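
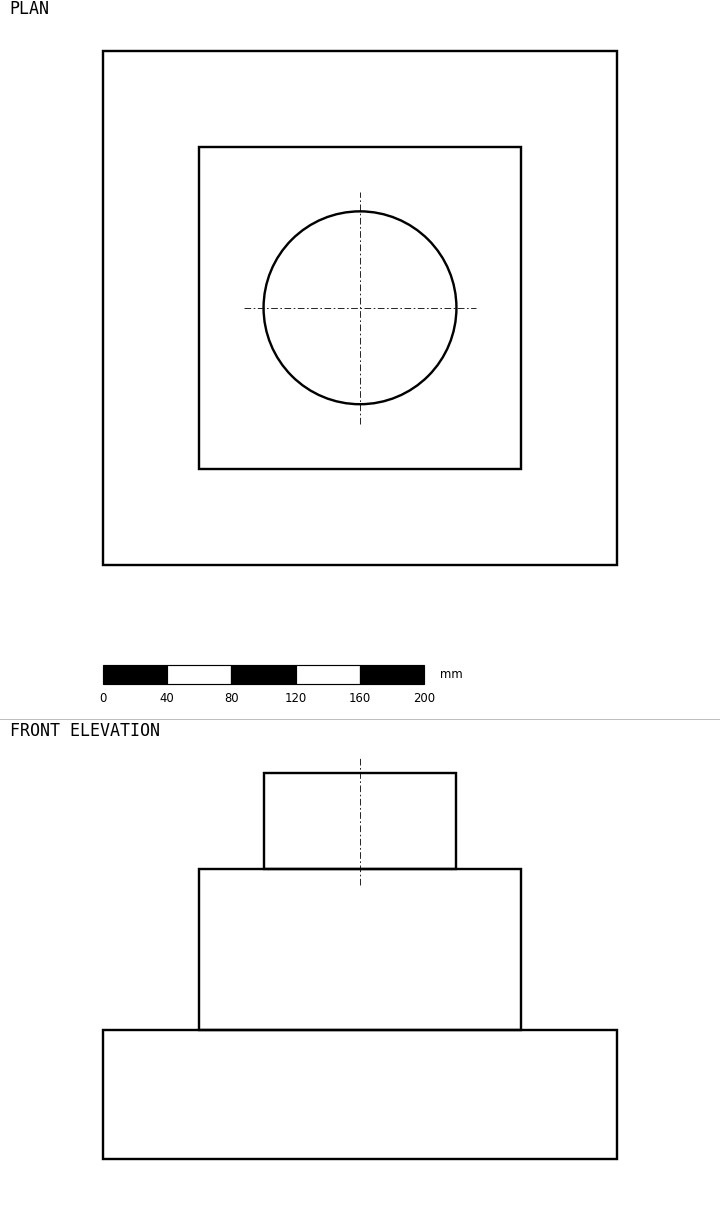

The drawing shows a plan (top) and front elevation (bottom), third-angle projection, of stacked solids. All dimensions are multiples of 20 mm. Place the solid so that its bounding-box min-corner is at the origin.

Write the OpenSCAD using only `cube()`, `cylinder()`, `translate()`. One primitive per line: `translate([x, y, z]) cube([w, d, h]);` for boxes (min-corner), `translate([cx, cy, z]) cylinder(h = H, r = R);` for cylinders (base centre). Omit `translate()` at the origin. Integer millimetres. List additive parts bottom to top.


cube([320, 320, 80]);
translate([60, 60, 80]) cube([200, 200, 100]);
translate([160, 160, 180]) cylinder(h = 60, r = 60);


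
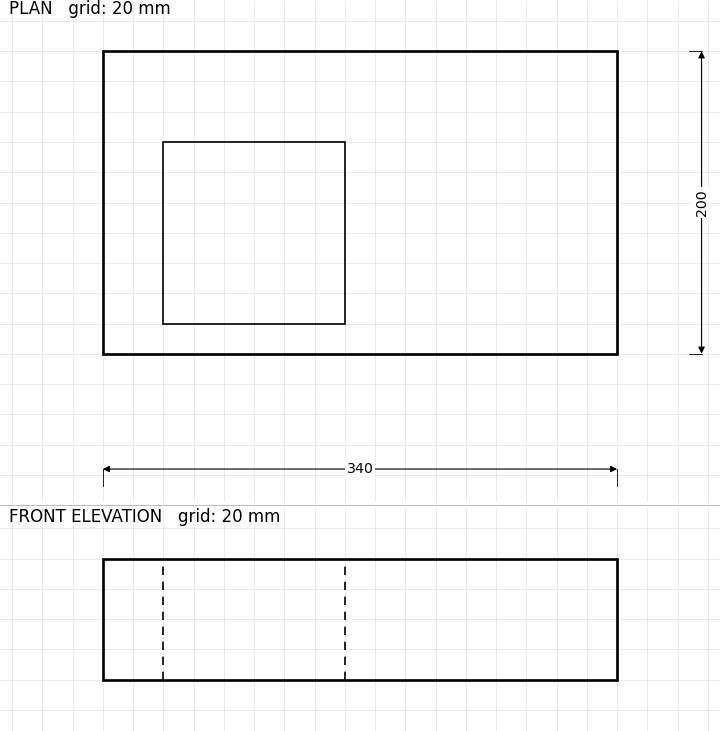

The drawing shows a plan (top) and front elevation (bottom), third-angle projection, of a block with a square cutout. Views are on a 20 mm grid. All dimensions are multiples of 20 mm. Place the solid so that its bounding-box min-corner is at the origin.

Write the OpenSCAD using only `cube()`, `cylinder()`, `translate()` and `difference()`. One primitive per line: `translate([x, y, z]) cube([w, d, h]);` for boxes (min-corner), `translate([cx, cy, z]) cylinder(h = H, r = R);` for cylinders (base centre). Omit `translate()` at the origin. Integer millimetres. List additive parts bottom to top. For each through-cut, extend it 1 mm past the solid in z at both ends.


difference() {
  cube([340, 200, 80]);
  translate([40, 20, -1]) cube([120, 120, 82]);
}


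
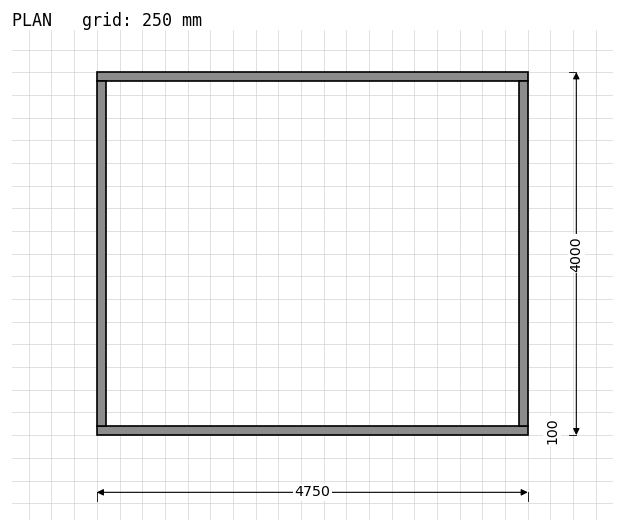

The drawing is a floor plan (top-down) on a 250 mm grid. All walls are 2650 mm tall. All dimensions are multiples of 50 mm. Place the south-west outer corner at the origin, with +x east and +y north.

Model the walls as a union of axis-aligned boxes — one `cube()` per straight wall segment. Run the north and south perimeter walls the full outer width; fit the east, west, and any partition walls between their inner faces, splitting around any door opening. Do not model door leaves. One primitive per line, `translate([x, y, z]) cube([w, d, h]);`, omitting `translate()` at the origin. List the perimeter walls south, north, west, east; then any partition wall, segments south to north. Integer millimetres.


cube([4750, 100, 2650]);
translate([0, 3900, 0]) cube([4750, 100, 2650]);
translate([0, 100, 0]) cube([100, 3800, 2650]);
translate([4650, 100, 0]) cube([100, 3800, 2650]);


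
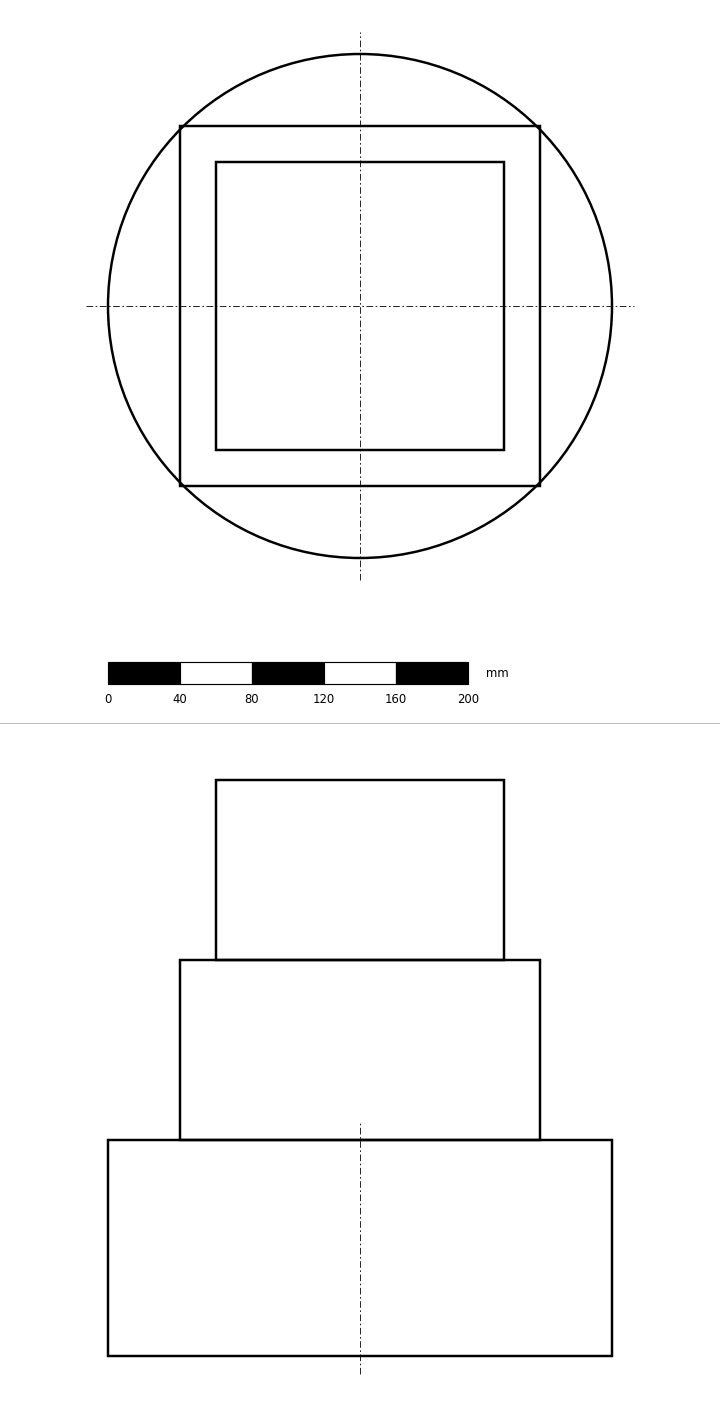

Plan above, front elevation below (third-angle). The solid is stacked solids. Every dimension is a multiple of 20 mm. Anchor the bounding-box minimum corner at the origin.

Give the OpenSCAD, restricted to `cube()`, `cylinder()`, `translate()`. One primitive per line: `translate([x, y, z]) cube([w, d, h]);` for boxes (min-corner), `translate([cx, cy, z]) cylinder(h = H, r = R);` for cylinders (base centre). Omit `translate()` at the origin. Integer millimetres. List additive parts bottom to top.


translate([140, 140, 0]) cylinder(h = 120, r = 140);
translate([40, 40, 120]) cube([200, 200, 100]);
translate([60, 60, 220]) cube([160, 160, 100]);


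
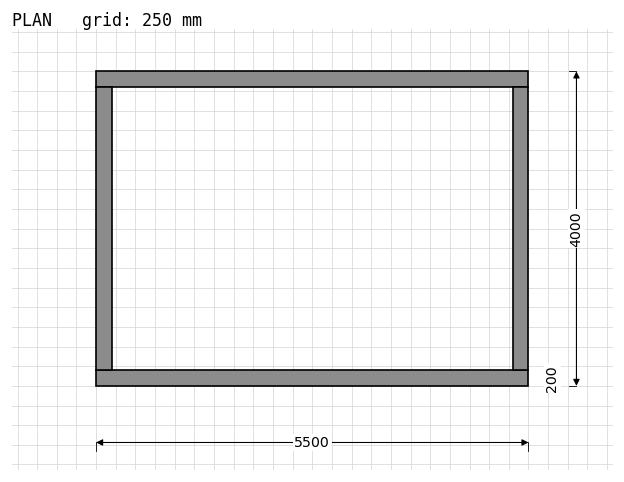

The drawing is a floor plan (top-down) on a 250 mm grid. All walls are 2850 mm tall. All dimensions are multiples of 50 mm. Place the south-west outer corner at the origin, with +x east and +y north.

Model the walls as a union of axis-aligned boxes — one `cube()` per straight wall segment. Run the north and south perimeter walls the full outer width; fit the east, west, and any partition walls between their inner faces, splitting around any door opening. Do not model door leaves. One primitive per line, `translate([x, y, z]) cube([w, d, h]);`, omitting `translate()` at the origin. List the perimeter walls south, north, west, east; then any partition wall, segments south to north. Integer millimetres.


cube([5500, 200, 2850]);
translate([0, 3800, 0]) cube([5500, 200, 2850]);
translate([0, 200, 0]) cube([200, 3600, 2850]);
translate([5300, 200, 0]) cube([200, 3600, 2850]);


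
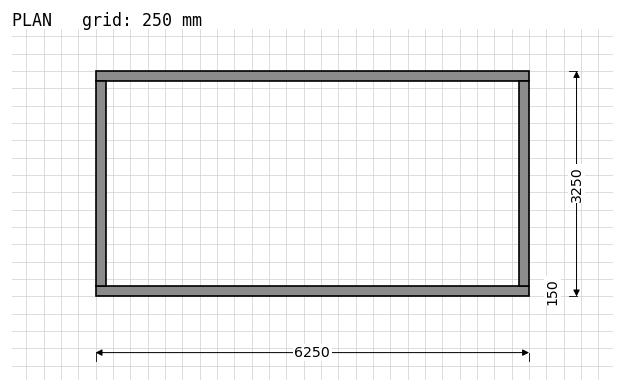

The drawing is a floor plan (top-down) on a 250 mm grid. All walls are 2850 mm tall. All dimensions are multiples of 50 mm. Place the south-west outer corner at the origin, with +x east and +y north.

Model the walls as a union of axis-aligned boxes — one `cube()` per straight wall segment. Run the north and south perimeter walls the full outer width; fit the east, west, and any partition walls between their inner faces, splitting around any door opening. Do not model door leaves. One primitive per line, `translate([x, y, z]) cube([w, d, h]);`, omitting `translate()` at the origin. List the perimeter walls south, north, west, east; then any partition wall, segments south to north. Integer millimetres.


cube([6250, 150, 2850]);
translate([0, 3100, 0]) cube([6250, 150, 2850]);
translate([0, 150, 0]) cube([150, 2950, 2850]);
translate([6100, 150, 0]) cube([150, 2950, 2850]);


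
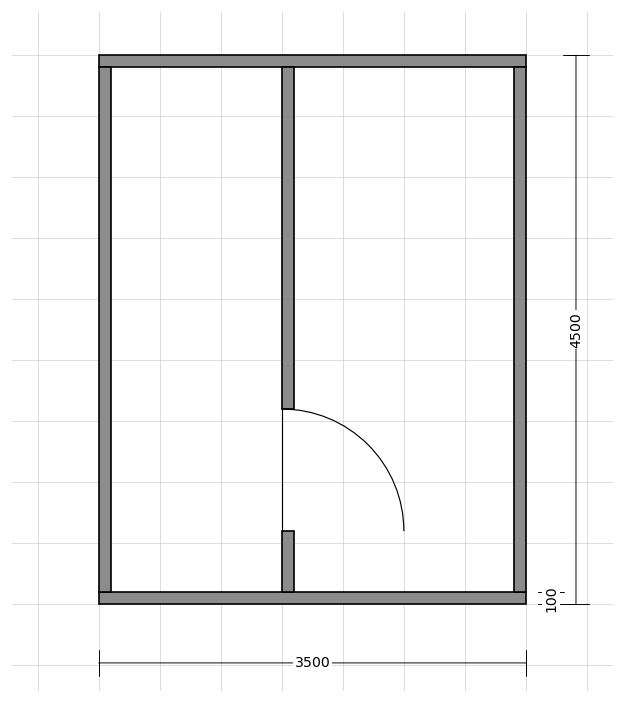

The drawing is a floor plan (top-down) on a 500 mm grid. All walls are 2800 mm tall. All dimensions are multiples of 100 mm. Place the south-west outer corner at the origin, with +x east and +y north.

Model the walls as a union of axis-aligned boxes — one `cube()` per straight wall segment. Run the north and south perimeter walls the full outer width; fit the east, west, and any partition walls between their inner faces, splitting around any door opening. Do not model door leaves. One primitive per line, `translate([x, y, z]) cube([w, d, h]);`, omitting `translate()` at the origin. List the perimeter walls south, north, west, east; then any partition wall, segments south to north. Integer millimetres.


cube([3500, 100, 2800]);
translate([0, 4400, 0]) cube([3500, 100, 2800]);
translate([0, 100, 0]) cube([100, 4300, 2800]);
translate([3400, 100, 0]) cube([100, 4300, 2800]);
translate([1500, 100, 0]) cube([100, 500, 2800]);
translate([1500, 1600, 0]) cube([100, 2800, 2800]);


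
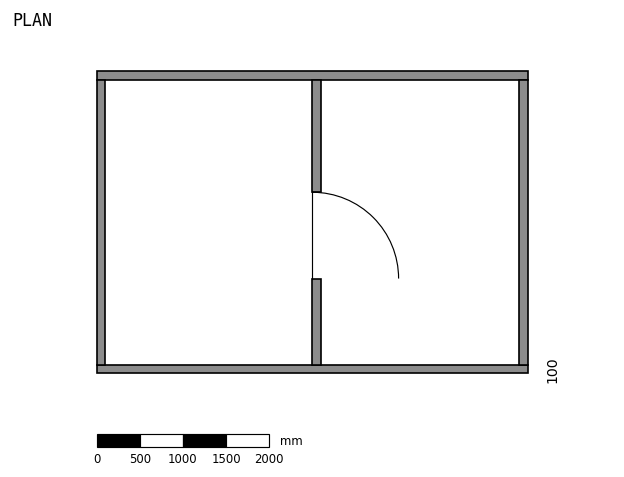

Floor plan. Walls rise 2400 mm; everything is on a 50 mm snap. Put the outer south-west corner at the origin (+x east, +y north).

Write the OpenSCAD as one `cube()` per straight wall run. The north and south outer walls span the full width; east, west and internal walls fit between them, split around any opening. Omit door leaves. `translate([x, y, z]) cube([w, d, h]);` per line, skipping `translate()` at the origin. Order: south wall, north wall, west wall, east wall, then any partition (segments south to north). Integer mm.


cube([5000, 100, 2400]);
translate([0, 3400, 0]) cube([5000, 100, 2400]);
translate([0, 100, 0]) cube([100, 3300, 2400]);
translate([4900, 100, 0]) cube([100, 3300, 2400]);
translate([2500, 100, 0]) cube([100, 1000, 2400]);
translate([2500, 2100, 0]) cube([100, 1300, 2400]);


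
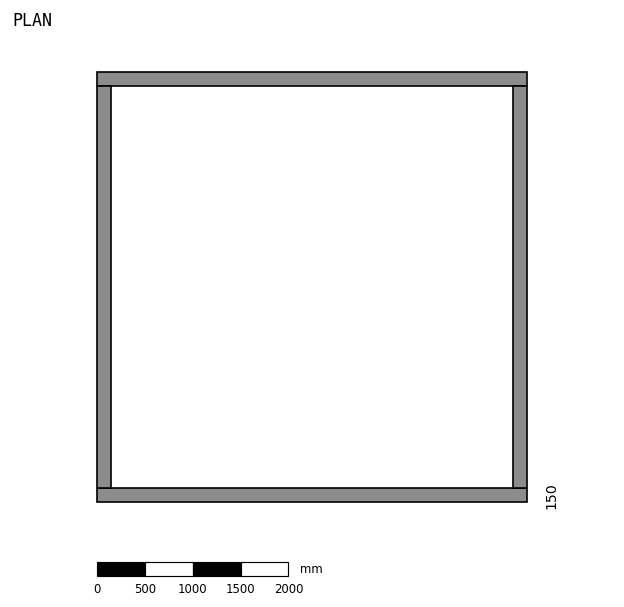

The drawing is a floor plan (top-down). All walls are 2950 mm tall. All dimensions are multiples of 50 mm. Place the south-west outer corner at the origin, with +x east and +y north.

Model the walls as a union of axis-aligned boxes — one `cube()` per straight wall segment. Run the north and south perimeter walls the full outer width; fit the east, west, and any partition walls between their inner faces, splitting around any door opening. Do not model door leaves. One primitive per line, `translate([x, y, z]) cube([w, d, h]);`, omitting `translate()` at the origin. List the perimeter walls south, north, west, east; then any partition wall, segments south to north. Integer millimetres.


cube([4500, 150, 2950]);
translate([0, 4350, 0]) cube([4500, 150, 2950]);
translate([0, 150, 0]) cube([150, 4200, 2950]);
translate([4350, 150, 0]) cube([150, 4200, 2950]);


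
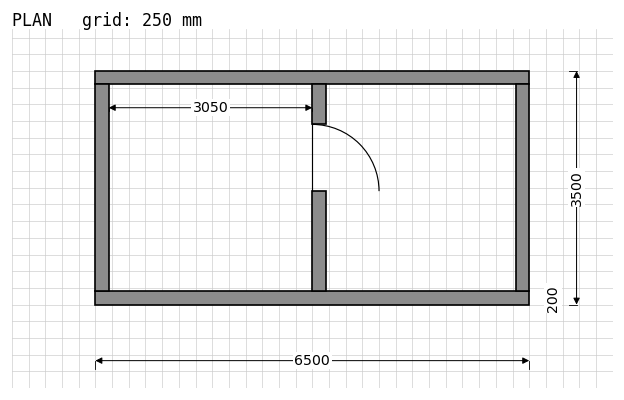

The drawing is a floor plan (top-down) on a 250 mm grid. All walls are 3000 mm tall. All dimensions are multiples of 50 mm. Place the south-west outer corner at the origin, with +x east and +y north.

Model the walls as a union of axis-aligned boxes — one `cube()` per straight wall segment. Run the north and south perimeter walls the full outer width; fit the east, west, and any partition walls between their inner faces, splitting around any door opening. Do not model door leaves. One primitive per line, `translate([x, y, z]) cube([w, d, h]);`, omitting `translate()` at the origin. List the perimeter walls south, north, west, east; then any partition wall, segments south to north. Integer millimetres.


cube([6500, 200, 3000]);
translate([0, 3300, 0]) cube([6500, 200, 3000]);
translate([0, 200, 0]) cube([200, 3100, 3000]);
translate([6300, 200, 0]) cube([200, 3100, 3000]);
translate([3250, 200, 0]) cube([200, 1500, 3000]);
translate([3250, 2700, 0]) cube([200, 600, 3000]);


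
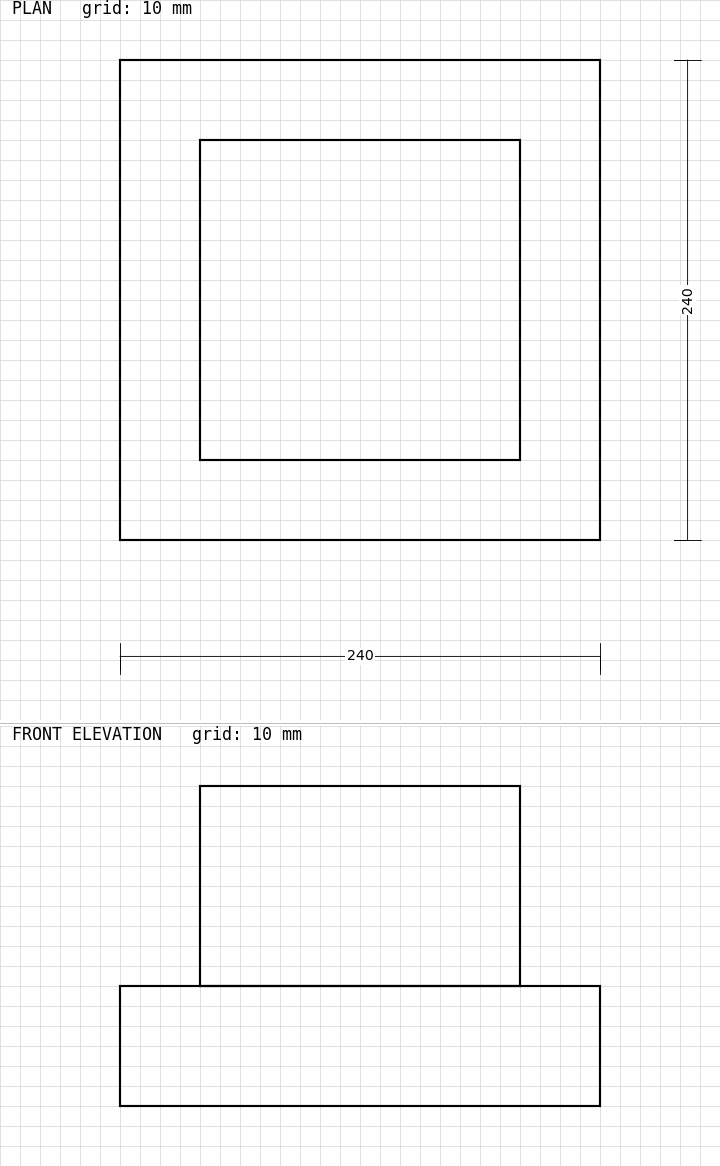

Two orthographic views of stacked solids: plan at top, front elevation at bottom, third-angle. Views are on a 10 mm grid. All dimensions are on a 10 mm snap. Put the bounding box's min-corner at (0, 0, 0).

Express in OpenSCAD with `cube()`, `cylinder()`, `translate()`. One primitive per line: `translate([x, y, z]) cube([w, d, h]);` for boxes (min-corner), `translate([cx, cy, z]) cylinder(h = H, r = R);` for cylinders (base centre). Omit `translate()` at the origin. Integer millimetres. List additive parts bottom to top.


cube([240, 240, 60]);
translate([40, 40, 60]) cube([160, 160, 100]);


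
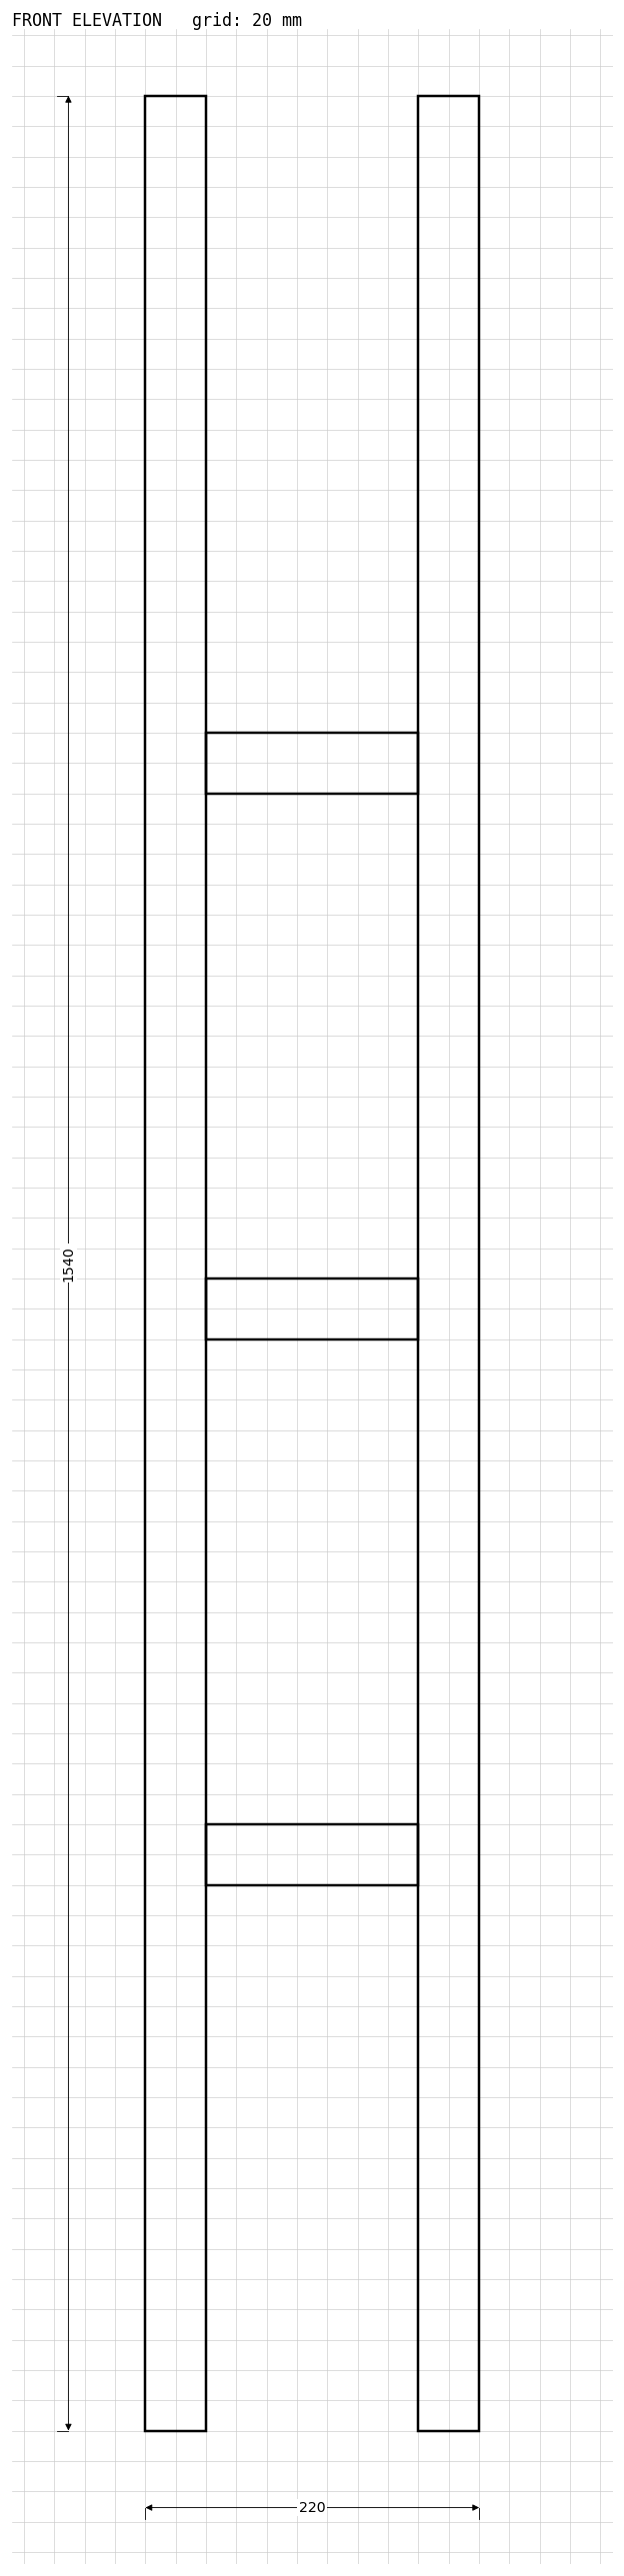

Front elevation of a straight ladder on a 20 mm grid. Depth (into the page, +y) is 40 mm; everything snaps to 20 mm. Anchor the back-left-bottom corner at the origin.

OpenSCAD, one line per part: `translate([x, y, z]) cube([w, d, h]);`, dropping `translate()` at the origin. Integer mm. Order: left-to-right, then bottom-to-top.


cube([40, 40, 1540]);
translate([40, 0, 360]) cube([140, 40, 40]);
translate([40, 0, 720]) cube([140, 40, 40]);
translate([40, 0, 1080]) cube([140, 40, 40]);
translate([180, 0, 0]) cube([40, 40, 1540]);


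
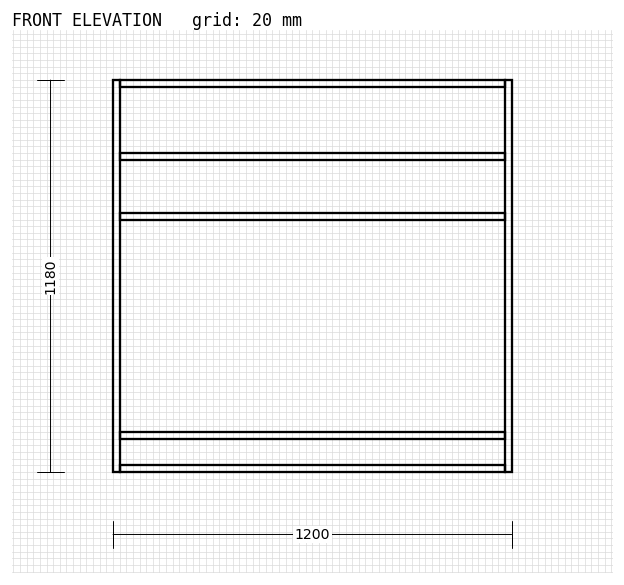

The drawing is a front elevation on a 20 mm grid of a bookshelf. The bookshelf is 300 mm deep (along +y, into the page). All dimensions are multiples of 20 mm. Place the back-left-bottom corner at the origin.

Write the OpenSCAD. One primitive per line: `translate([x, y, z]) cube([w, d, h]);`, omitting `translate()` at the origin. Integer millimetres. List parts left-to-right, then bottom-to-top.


cube([20, 300, 1180]);
translate([20, 0, 0]) cube([1160, 300, 20]);
translate([20, 0, 100]) cube([1160, 300, 20]);
translate([20, 0, 760]) cube([1160, 300, 20]);
translate([20, 0, 940]) cube([1160, 300, 20]);
translate([20, 0, 1160]) cube([1160, 300, 20]);
translate([1180, 0, 0]) cube([20, 300, 1180]);


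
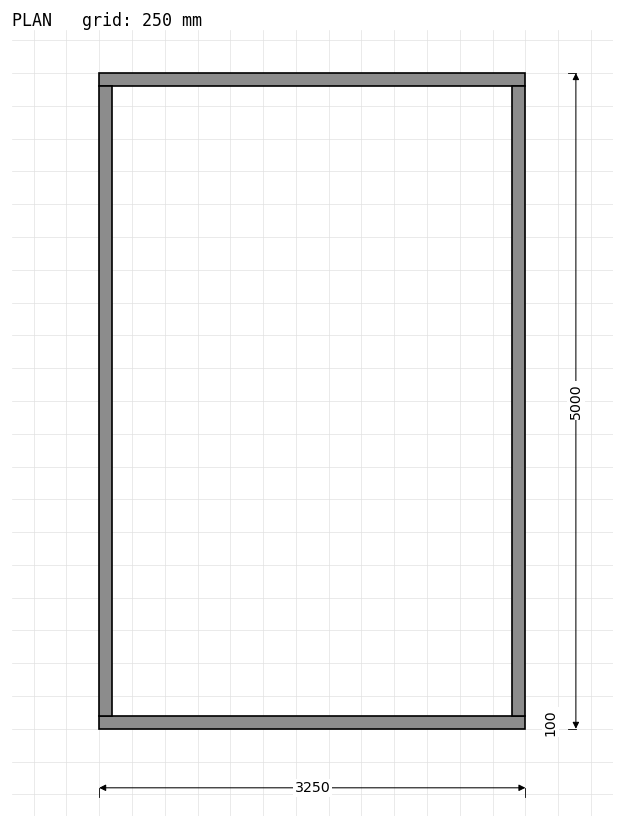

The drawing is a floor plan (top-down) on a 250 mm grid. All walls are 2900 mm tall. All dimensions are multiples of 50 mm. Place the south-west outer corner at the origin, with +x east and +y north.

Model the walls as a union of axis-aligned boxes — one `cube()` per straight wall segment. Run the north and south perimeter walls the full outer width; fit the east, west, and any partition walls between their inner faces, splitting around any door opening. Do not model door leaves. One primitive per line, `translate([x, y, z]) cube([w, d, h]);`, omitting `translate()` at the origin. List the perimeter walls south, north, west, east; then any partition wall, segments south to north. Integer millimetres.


cube([3250, 100, 2900]);
translate([0, 4900, 0]) cube([3250, 100, 2900]);
translate([0, 100, 0]) cube([100, 4800, 2900]);
translate([3150, 100, 0]) cube([100, 4800, 2900]);


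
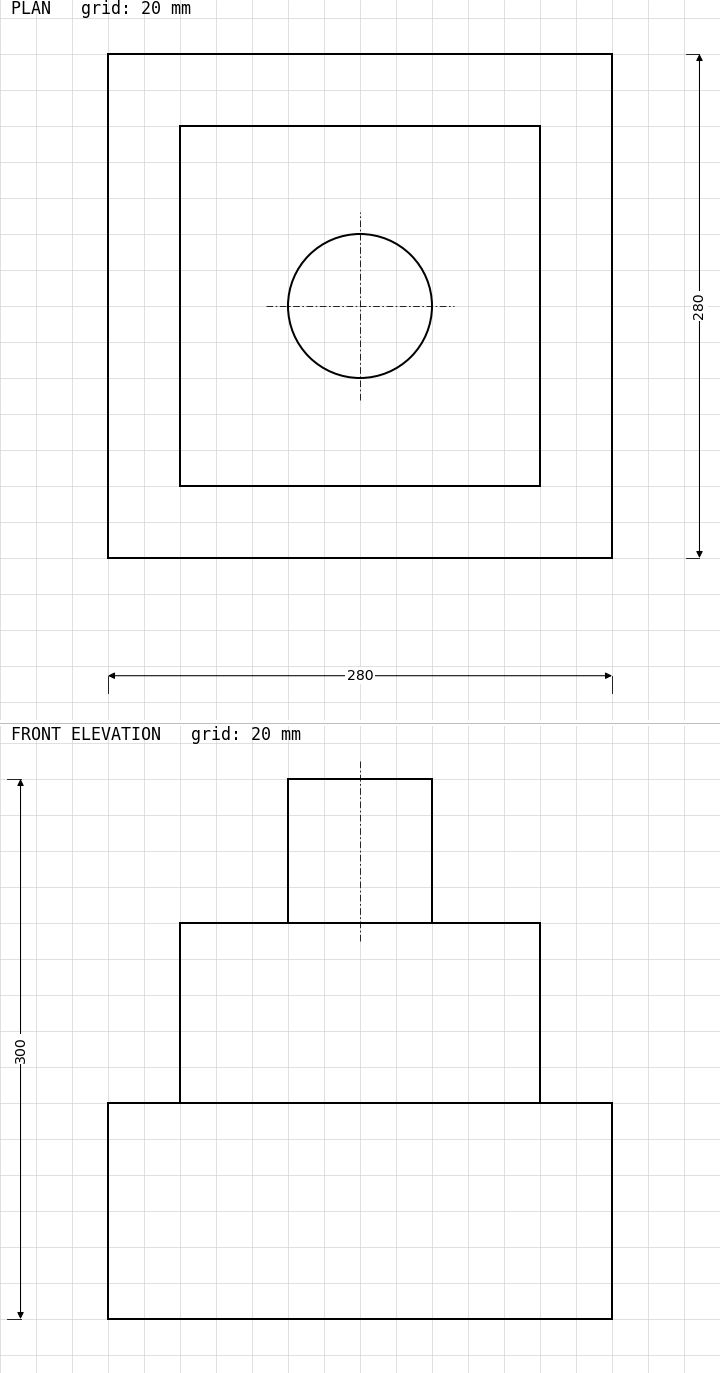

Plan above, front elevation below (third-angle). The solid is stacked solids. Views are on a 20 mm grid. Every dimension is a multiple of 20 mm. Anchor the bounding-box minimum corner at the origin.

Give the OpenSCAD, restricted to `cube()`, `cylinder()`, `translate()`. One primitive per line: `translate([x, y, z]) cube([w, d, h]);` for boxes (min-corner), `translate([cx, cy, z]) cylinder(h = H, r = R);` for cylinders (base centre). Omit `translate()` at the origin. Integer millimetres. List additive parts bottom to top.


cube([280, 280, 120]);
translate([40, 40, 120]) cube([200, 200, 100]);
translate([140, 140, 220]) cylinder(h = 80, r = 40);


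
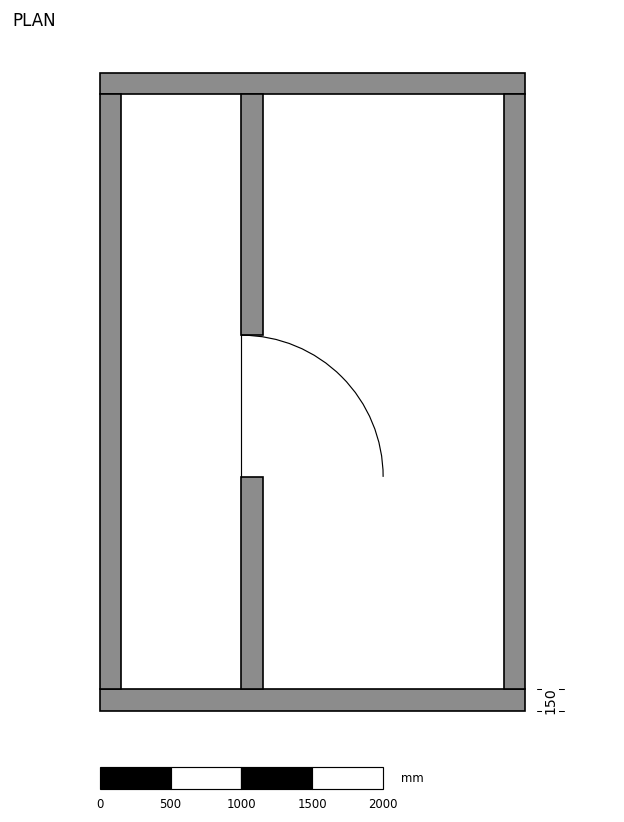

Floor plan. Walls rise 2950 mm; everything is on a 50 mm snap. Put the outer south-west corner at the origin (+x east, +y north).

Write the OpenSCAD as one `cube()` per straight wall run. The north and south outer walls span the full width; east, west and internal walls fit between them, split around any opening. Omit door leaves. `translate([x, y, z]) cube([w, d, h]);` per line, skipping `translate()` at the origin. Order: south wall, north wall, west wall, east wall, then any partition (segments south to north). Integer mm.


cube([3000, 150, 2950]);
translate([0, 4350, 0]) cube([3000, 150, 2950]);
translate([0, 150, 0]) cube([150, 4200, 2950]);
translate([2850, 150, 0]) cube([150, 4200, 2950]);
translate([1000, 150, 0]) cube([150, 1500, 2950]);
translate([1000, 2650, 0]) cube([150, 1700, 2950]);


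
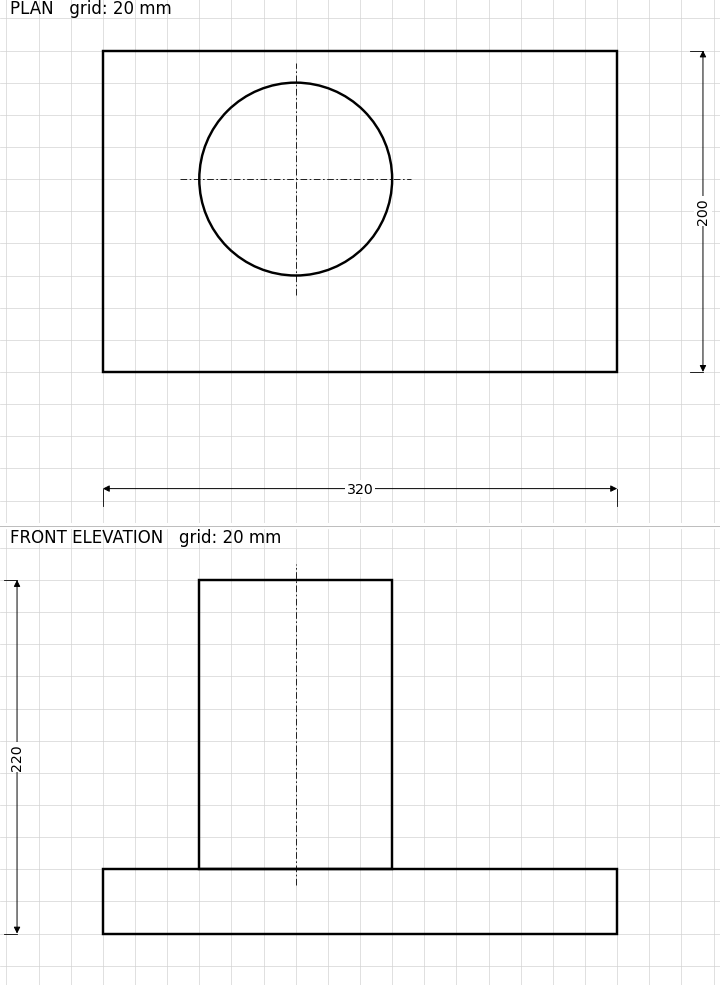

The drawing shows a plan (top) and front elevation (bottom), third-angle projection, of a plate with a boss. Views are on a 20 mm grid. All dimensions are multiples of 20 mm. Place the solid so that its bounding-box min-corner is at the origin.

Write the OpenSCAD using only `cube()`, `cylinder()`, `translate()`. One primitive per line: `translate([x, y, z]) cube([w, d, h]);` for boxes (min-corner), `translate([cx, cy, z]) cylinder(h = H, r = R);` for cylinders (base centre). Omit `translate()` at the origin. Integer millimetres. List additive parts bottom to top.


cube([320, 200, 40]);
translate([120, 120, 40]) cylinder(h = 180, r = 60);


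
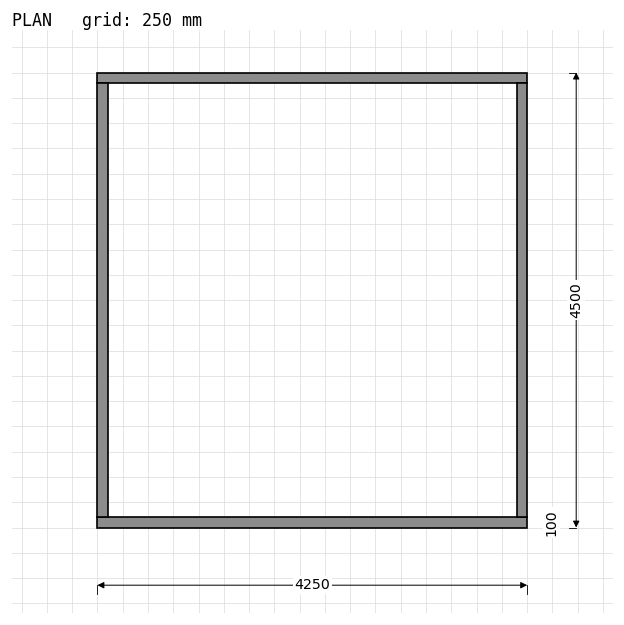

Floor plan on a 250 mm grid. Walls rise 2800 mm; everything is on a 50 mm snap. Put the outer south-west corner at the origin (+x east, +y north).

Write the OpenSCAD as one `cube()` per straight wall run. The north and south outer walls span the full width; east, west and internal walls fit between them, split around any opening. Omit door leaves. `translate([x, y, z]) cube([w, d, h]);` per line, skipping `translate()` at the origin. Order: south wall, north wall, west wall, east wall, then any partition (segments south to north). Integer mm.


cube([4250, 100, 2800]);
translate([0, 4400, 0]) cube([4250, 100, 2800]);
translate([0, 100, 0]) cube([100, 4300, 2800]);
translate([4150, 100, 0]) cube([100, 4300, 2800]);


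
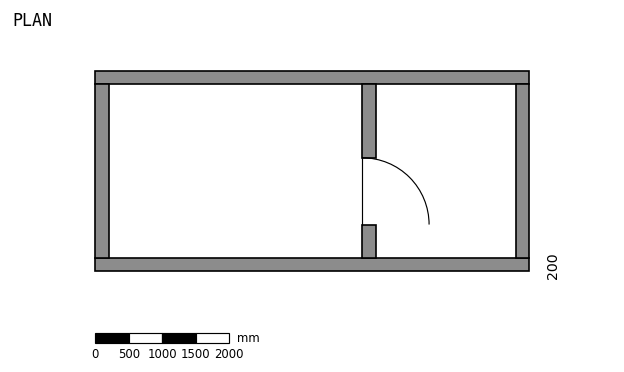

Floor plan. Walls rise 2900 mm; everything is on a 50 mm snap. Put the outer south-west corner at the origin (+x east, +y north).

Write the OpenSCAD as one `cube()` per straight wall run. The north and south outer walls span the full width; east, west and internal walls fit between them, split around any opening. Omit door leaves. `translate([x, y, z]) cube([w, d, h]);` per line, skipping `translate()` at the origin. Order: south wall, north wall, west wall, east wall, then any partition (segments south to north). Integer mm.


cube([6500, 200, 2900]);
translate([0, 2800, 0]) cube([6500, 200, 2900]);
translate([0, 200, 0]) cube([200, 2600, 2900]);
translate([6300, 200, 0]) cube([200, 2600, 2900]);
translate([4000, 200, 0]) cube([200, 500, 2900]);
translate([4000, 1700, 0]) cube([200, 1100, 2900]);


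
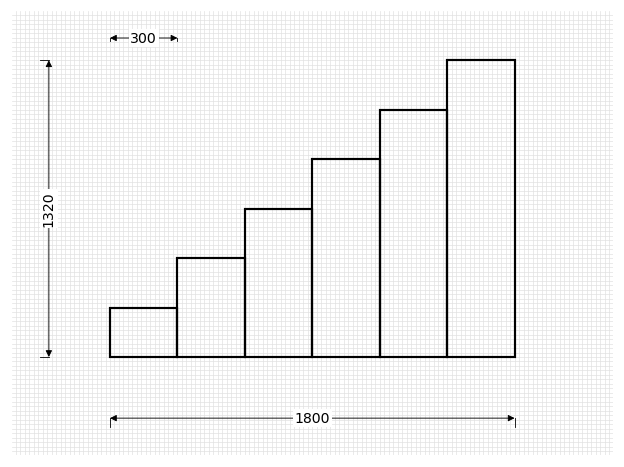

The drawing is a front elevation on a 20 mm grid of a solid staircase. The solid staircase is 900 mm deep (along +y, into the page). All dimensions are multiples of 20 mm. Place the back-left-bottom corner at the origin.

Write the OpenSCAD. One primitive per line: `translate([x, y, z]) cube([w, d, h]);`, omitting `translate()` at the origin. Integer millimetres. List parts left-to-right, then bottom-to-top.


cube([300, 900, 220]);
translate([300, 0, 0]) cube([300, 900, 440]);
translate([600, 0, 0]) cube([300, 900, 660]);
translate([900, 0, 0]) cube([300, 900, 880]);
translate([1200, 0, 0]) cube([300, 900, 1100]);
translate([1500, 0, 0]) cube([300, 900, 1320]);


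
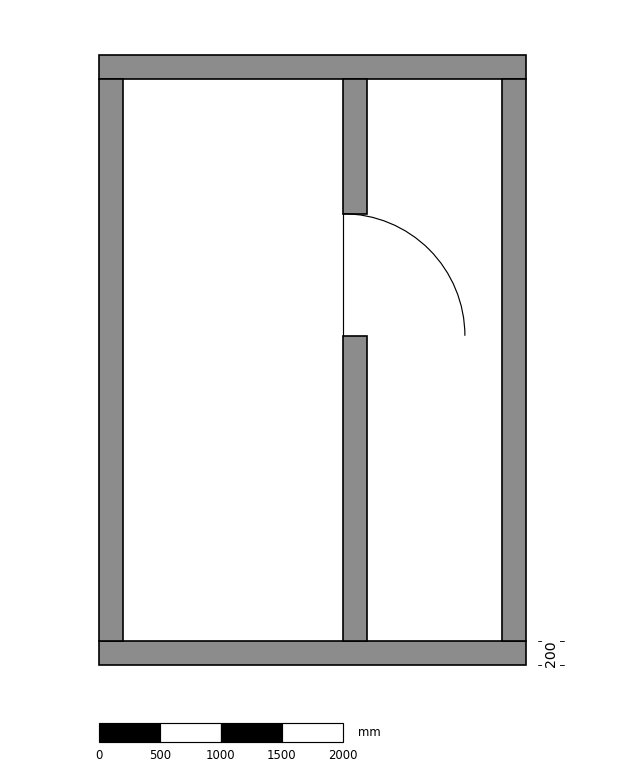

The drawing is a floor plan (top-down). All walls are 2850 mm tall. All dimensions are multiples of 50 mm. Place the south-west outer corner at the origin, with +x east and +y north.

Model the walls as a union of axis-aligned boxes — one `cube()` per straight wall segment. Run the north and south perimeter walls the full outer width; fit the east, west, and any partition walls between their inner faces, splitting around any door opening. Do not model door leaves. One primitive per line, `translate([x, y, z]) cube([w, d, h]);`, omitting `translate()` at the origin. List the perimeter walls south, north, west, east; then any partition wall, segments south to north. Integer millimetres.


cube([3500, 200, 2850]);
translate([0, 4800, 0]) cube([3500, 200, 2850]);
translate([0, 200, 0]) cube([200, 4600, 2850]);
translate([3300, 200, 0]) cube([200, 4600, 2850]);
translate([2000, 200, 0]) cube([200, 2500, 2850]);
translate([2000, 3700, 0]) cube([200, 1100, 2850]);


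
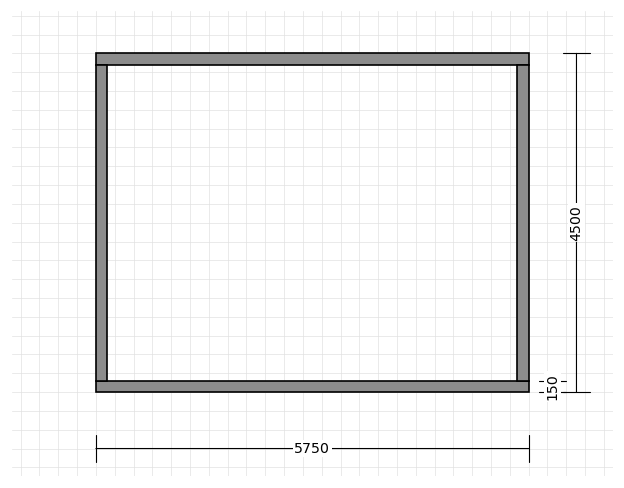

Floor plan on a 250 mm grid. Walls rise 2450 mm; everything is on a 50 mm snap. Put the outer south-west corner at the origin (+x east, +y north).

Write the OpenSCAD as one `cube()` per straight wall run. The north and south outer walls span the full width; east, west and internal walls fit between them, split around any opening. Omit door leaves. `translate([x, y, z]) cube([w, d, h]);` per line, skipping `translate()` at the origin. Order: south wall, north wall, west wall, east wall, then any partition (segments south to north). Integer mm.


cube([5750, 150, 2450]);
translate([0, 4350, 0]) cube([5750, 150, 2450]);
translate([0, 150, 0]) cube([150, 4200, 2450]);
translate([5600, 150, 0]) cube([150, 4200, 2450]);


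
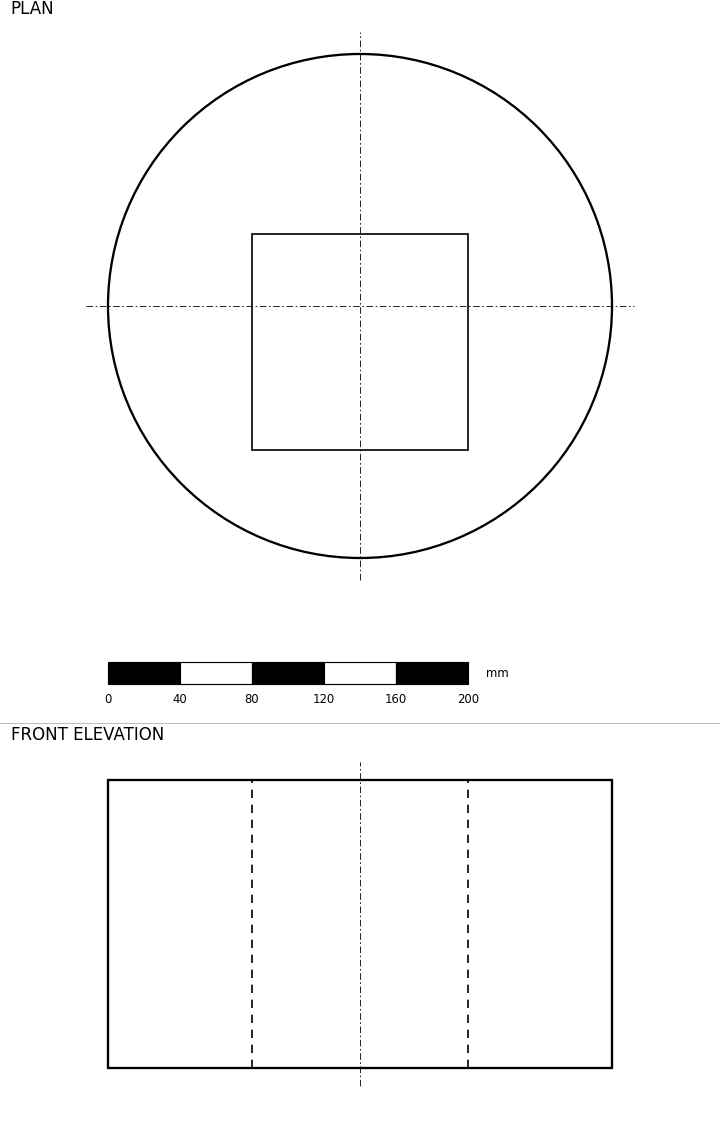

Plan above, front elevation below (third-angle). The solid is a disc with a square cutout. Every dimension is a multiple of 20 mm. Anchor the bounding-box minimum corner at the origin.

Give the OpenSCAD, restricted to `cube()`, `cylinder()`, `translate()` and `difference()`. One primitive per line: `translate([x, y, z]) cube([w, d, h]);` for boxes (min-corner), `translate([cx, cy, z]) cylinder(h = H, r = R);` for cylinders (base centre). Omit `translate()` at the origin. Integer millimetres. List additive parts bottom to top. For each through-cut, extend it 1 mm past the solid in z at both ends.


difference() {
  translate([140, 140, 0]) cylinder(h = 160, r = 140);
  translate([80, 60, -1]) cube([120, 120, 162]);
}


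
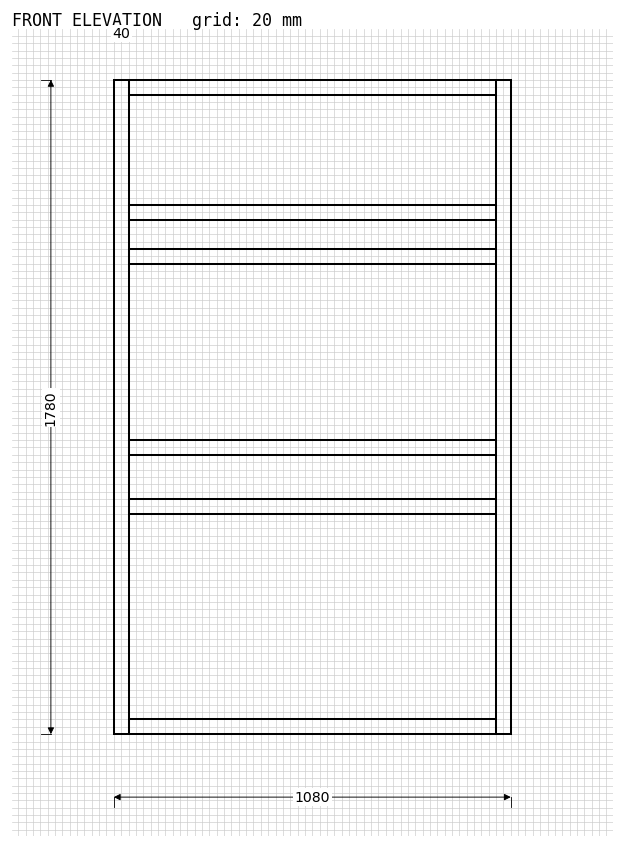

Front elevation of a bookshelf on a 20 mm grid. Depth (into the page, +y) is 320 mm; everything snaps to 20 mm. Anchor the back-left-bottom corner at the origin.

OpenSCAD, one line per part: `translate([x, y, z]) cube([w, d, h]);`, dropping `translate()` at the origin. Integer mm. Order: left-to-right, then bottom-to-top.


cube([40, 320, 1780]);
translate([40, 0, 0]) cube([1000, 320, 40]);
translate([40, 0, 600]) cube([1000, 320, 40]);
translate([40, 0, 760]) cube([1000, 320, 40]);
translate([40, 0, 1280]) cube([1000, 320, 40]);
translate([40, 0, 1400]) cube([1000, 320, 40]);
translate([40, 0, 1740]) cube([1000, 320, 40]);
translate([1040, 0, 0]) cube([40, 320, 1780]);


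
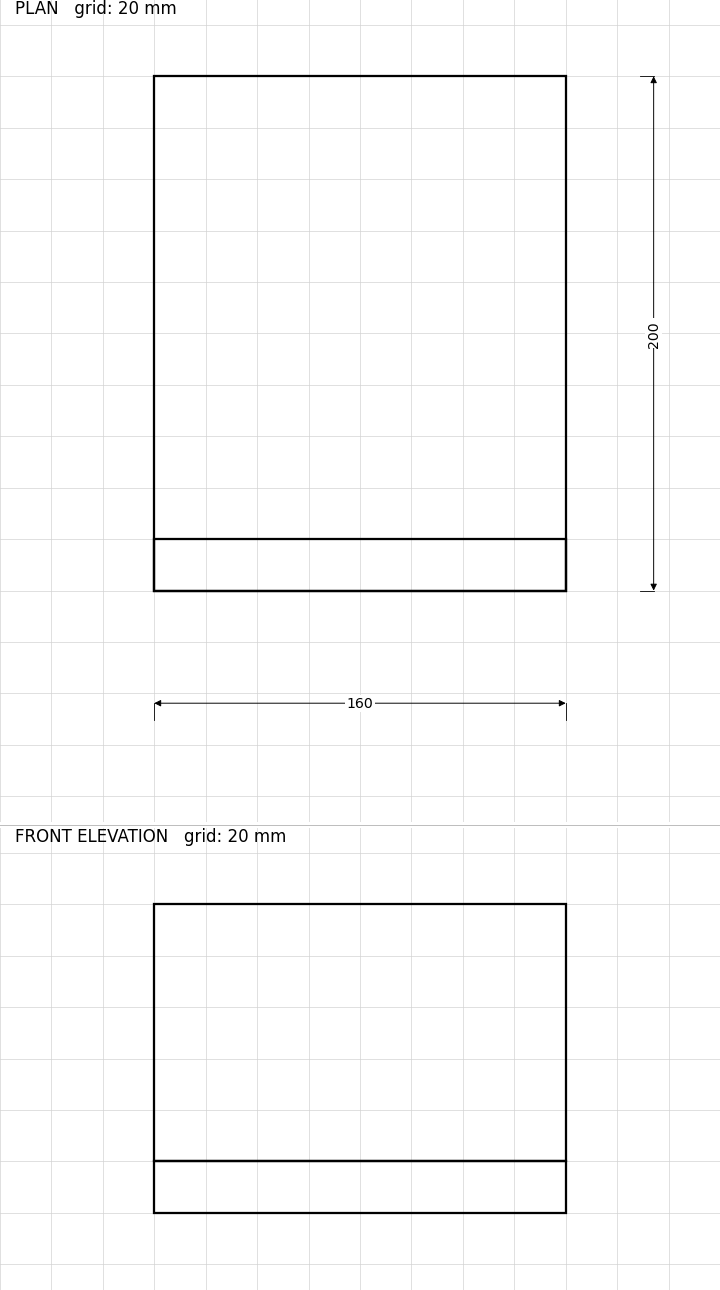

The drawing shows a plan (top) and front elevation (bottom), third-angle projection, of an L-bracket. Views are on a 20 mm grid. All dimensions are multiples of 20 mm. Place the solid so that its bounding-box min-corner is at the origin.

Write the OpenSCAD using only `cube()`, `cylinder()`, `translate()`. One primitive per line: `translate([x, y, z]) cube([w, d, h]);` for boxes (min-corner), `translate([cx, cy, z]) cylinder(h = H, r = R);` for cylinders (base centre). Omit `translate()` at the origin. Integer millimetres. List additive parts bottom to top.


cube([160, 200, 20]);
translate([0, 0, 20]) cube([160, 20, 100]);


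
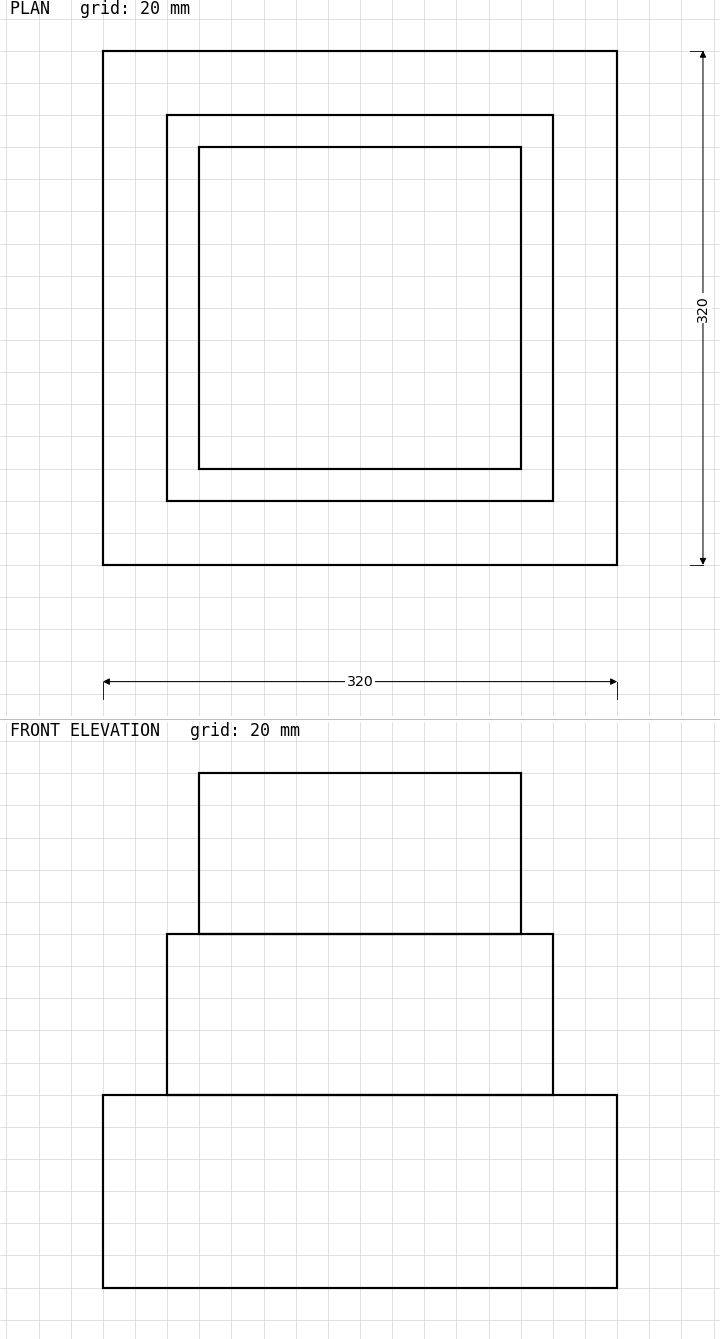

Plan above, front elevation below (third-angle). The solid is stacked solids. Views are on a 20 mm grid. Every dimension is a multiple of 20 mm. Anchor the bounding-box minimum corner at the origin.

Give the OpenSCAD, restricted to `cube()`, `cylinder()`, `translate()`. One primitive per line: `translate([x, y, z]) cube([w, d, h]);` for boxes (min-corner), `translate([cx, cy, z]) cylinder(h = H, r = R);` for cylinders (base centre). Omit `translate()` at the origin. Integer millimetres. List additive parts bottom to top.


cube([320, 320, 120]);
translate([40, 40, 120]) cube([240, 240, 100]);
translate([60, 60, 220]) cube([200, 200, 100]);


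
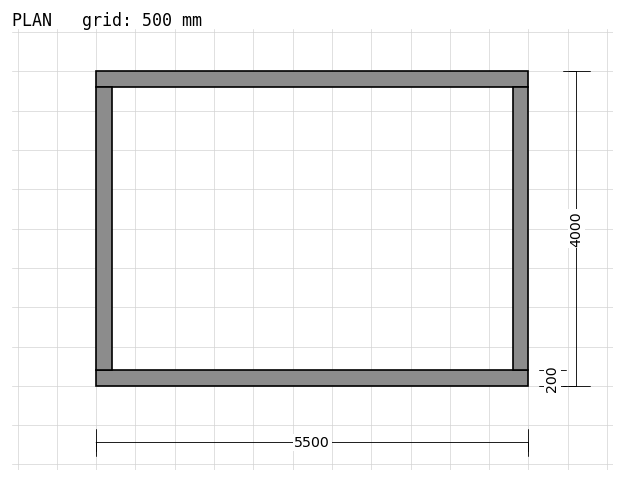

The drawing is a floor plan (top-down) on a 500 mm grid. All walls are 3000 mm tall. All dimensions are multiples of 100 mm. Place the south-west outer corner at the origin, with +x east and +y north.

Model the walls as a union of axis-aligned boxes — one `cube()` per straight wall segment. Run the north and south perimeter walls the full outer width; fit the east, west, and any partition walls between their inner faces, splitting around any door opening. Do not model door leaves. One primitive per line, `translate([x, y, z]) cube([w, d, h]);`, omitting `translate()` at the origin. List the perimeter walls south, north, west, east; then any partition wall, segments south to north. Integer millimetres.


cube([5500, 200, 3000]);
translate([0, 3800, 0]) cube([5500, 200, 3000]);
translate([0, 200, 0]) cube([200, 3600, 3000]);
translate([5300, 200, 0]) cube([200, 3600, 3000]);


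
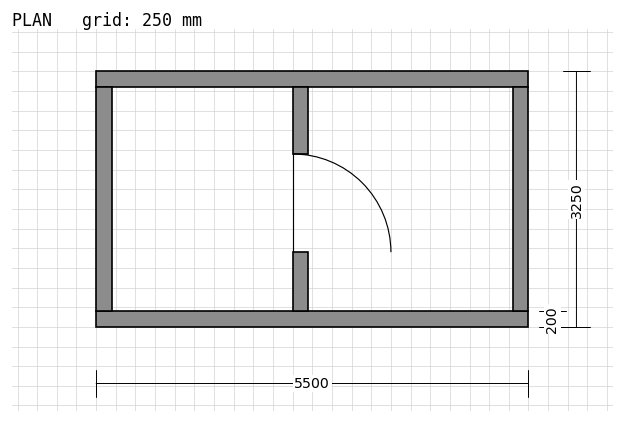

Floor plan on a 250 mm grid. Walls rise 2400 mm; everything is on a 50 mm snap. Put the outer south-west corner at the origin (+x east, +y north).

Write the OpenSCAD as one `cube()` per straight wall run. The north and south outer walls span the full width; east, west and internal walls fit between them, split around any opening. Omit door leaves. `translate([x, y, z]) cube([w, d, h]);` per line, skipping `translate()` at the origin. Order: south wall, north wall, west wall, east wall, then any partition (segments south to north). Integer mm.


cube([5500, 200, 2400]);
translate([0, 3050, 0]) cube([5500, 200, 2400]);
translate([0, 200, 0]) cube([200, 2850, 2400]);
translate([5300, 200, 0]) cube([200, 2850, 2400]);
translate([2500, 200, 0]) cube([200, 750, 2400]);
translate([2500, 2200, 0]) cube([200, 850, 2400]);


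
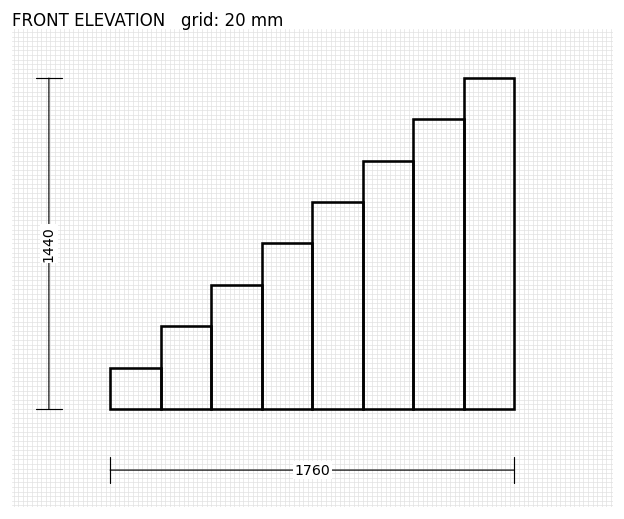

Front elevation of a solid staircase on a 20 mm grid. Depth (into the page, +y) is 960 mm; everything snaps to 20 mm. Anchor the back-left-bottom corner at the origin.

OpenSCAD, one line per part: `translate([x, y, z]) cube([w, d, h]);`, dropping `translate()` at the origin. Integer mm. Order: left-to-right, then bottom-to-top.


cube([220, 960, 180]);
translate([220, 0, 0]) cube([220, 960, 360]);
translate([440, 0, 0]) cube([220, 960, 540]);
translate([660, 0, 0]) cube([220, 960, 720]);
translate([880, 0, 0]) cube([220, 960, 900]);
translate([1100, 0, 0]) cube([220, 960, 1080]);
translate([1320, 0, 0]) cube([220, 960, 1260]);
translate([1540, 0, 0]) cube([220, 960, 1440]);


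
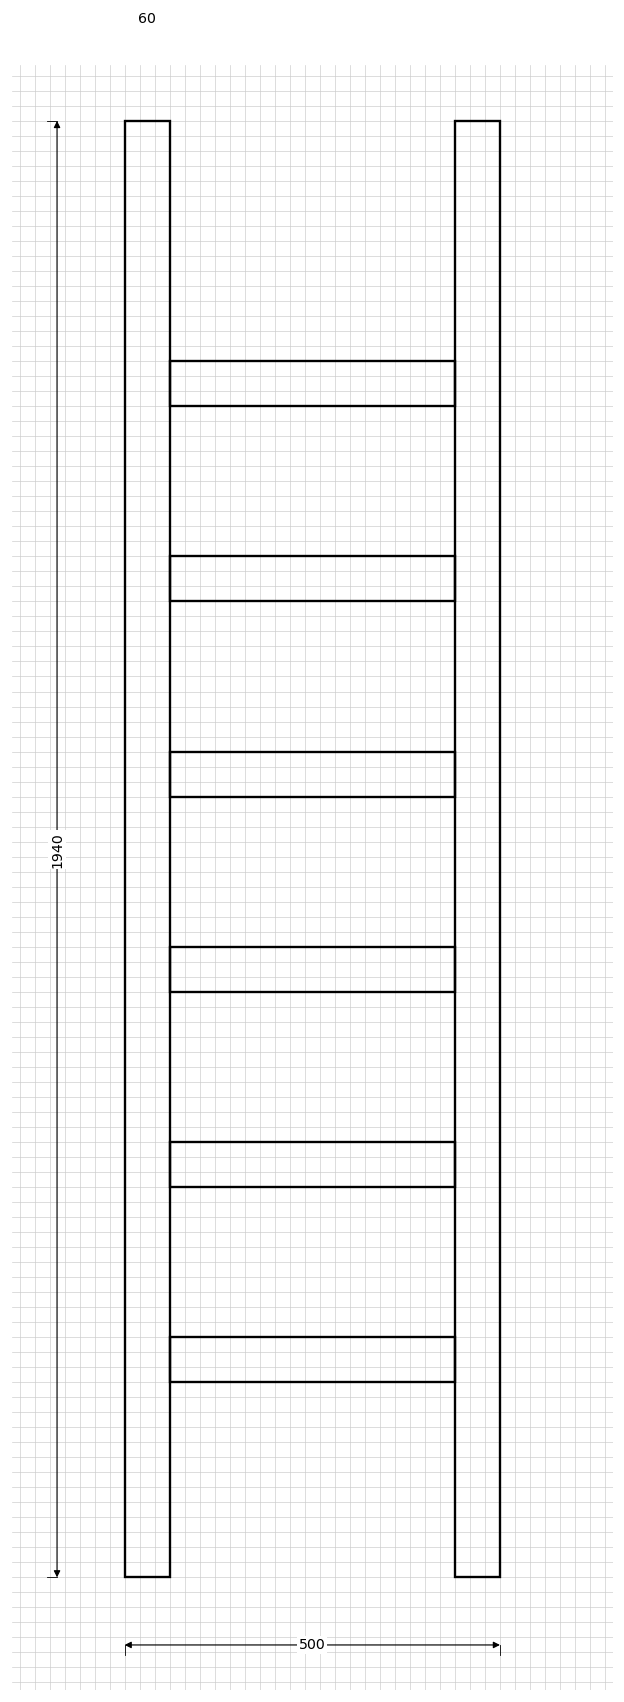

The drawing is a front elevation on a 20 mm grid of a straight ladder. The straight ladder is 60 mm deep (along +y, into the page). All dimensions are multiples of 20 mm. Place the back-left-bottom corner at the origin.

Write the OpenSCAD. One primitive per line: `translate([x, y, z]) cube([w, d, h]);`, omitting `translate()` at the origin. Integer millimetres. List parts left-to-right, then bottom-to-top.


cube([60, 60, 1940]);
translate([60, 0, 260]) cube([380, 60, 60]);
translate([60, 0, 520]) cube([380, 60, 60]);
translate([60, 0, 780]) cube([380, 60, 60]);
translate([60, 0, 1040]) cube([380, 60, 60]);
translate([60, 0, 1300]) cube([380, 60, 60]);
translate([60, 0, 1560]) cube([380, 60, 60]);
translate([440, 0, 0]) cube([60, 60, 1940]);


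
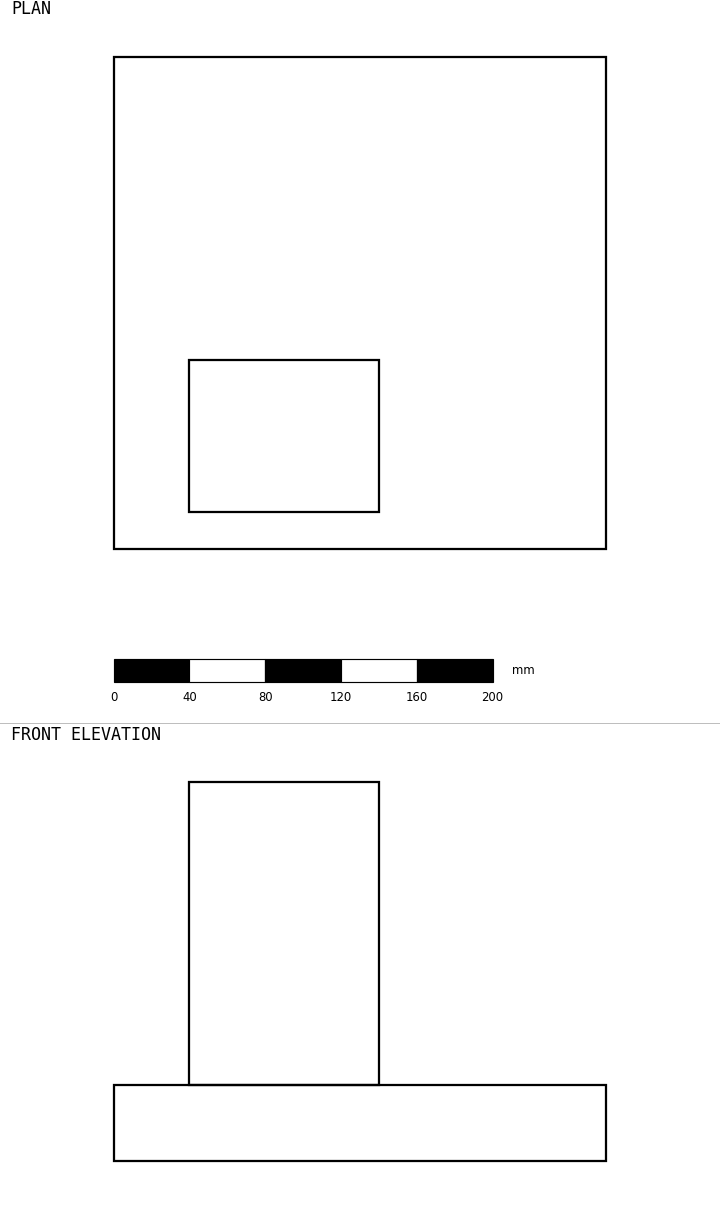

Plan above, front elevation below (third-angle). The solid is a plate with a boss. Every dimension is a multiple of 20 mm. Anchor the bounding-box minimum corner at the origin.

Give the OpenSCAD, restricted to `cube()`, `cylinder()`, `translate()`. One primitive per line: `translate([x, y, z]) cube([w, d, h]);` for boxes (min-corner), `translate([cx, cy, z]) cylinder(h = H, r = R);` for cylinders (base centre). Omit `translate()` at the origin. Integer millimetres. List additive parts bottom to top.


cube([260, 260, 40]);
translate([40, 20, 40]) cube([100, 80, 160]);


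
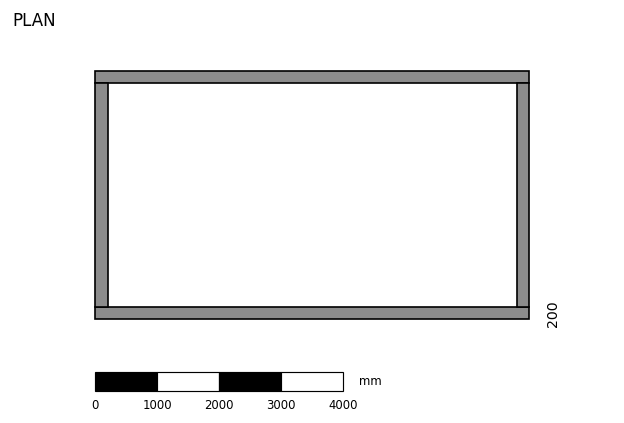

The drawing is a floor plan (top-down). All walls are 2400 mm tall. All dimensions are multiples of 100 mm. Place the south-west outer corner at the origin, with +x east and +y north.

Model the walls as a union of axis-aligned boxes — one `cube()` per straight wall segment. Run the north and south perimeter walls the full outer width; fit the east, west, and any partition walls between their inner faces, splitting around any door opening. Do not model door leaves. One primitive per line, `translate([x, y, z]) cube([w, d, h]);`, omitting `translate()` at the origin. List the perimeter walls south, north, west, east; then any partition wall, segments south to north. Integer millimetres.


cube([7000, 200, 2400]);
translate([0, 3800, 0]) cube([7000, 200, 2400]);
translate([0, 200, 0]) cube([200, 3600, 2400]);
translate([6800, 200, 0]) cube([200, 3600, 2400]);


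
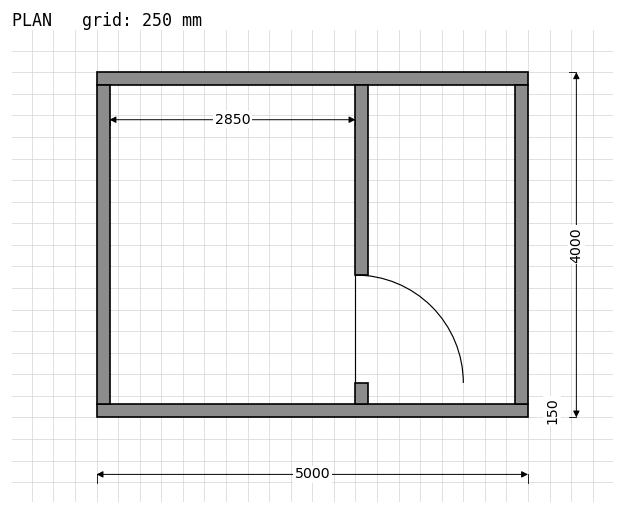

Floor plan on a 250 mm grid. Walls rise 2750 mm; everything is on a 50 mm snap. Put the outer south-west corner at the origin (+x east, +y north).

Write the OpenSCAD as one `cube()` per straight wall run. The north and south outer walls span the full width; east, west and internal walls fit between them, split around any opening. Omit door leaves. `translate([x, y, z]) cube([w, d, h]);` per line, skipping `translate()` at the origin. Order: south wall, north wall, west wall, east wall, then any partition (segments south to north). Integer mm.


cube([5000, 150, 2750]);
translate([0, 3850, 0]) cube([5000, 150, 2750]);
translate([0, 150, 0]) cube([150, 3700, 2750]);
translate([4850, 150, 0]) cube([150, 3700, 2750]);
translate([3000, 150, 0]) cube([150, 250, 2750]);
translate([3000, 1650, 0]) cube([150, 2200, 2750]);


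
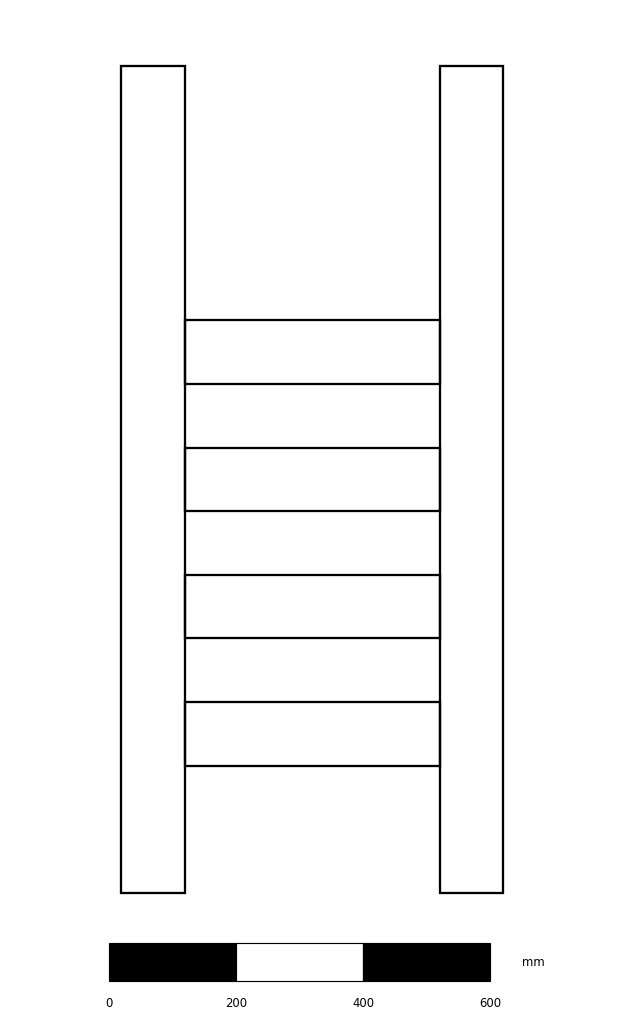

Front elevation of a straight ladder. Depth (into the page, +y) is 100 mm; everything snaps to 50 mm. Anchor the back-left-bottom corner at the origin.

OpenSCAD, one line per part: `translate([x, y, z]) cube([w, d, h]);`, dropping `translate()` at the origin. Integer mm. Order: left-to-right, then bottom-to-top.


cube([100, 100, 1300]);
translate([100, 0, 200]) cube([400, 100, 100]);
translate([100, 0, 400]) cube([400, 100, 100]);
translate([100, 0, 600]) cube([400, 100, 100]);
translate([100, 0, 800]) cube([400, 100, 100]);
translate([500, 0, 0]) cube([100, 100, 1300]);


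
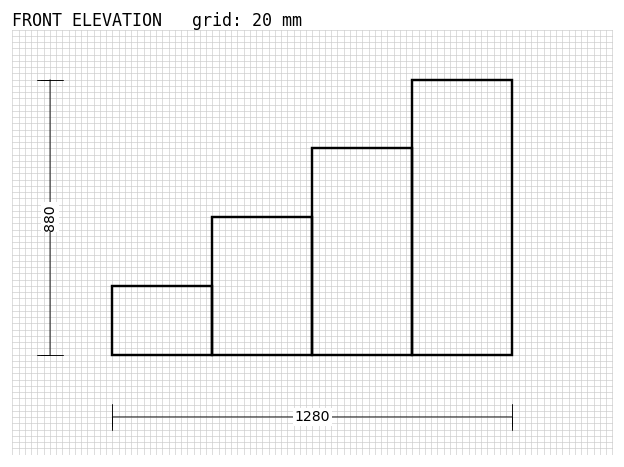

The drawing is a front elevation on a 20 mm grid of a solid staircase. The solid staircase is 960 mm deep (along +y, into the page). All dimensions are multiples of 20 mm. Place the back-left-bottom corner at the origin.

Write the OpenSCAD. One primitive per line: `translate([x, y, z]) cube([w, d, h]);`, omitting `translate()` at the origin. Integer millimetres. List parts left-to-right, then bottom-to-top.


cube([320, 960, 220]);
translate([320, 0, 0]) cube([320, 960, 440]);
translate([640, 0, 0]) cube([320, 960, 660]);
translate([960, 0, 0]) cube([320, 960, 880]);


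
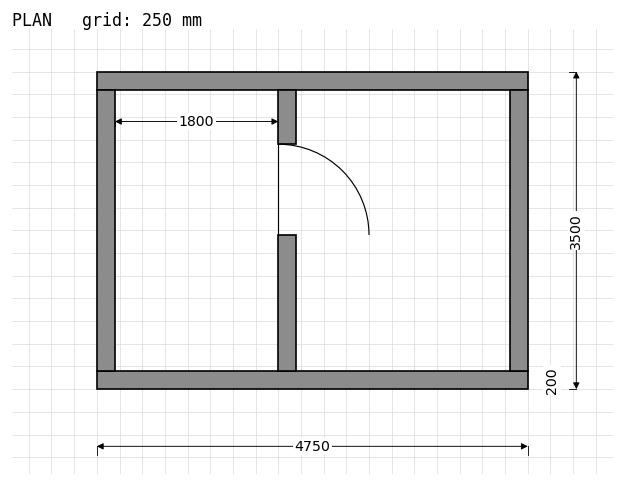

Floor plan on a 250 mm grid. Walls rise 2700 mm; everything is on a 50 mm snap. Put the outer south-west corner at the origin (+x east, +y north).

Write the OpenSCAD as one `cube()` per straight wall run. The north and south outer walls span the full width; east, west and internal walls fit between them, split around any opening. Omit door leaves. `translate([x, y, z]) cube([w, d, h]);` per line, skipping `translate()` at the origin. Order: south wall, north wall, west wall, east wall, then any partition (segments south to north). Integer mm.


cube([4750, 200, 2700]);
translate([0, 3300, 0]) cube([4750, 200, 2700]);
translate([0, 200, 0]) cube([200, 3100, 2700]);
translate([4550, 200, 0]) cube([200, 3100, 2700]);
translate([2000, 200, 0]) cube([200, 1500, 2700]);
translate([2000, 2700, 0]) cube([200, 600, 2700]);


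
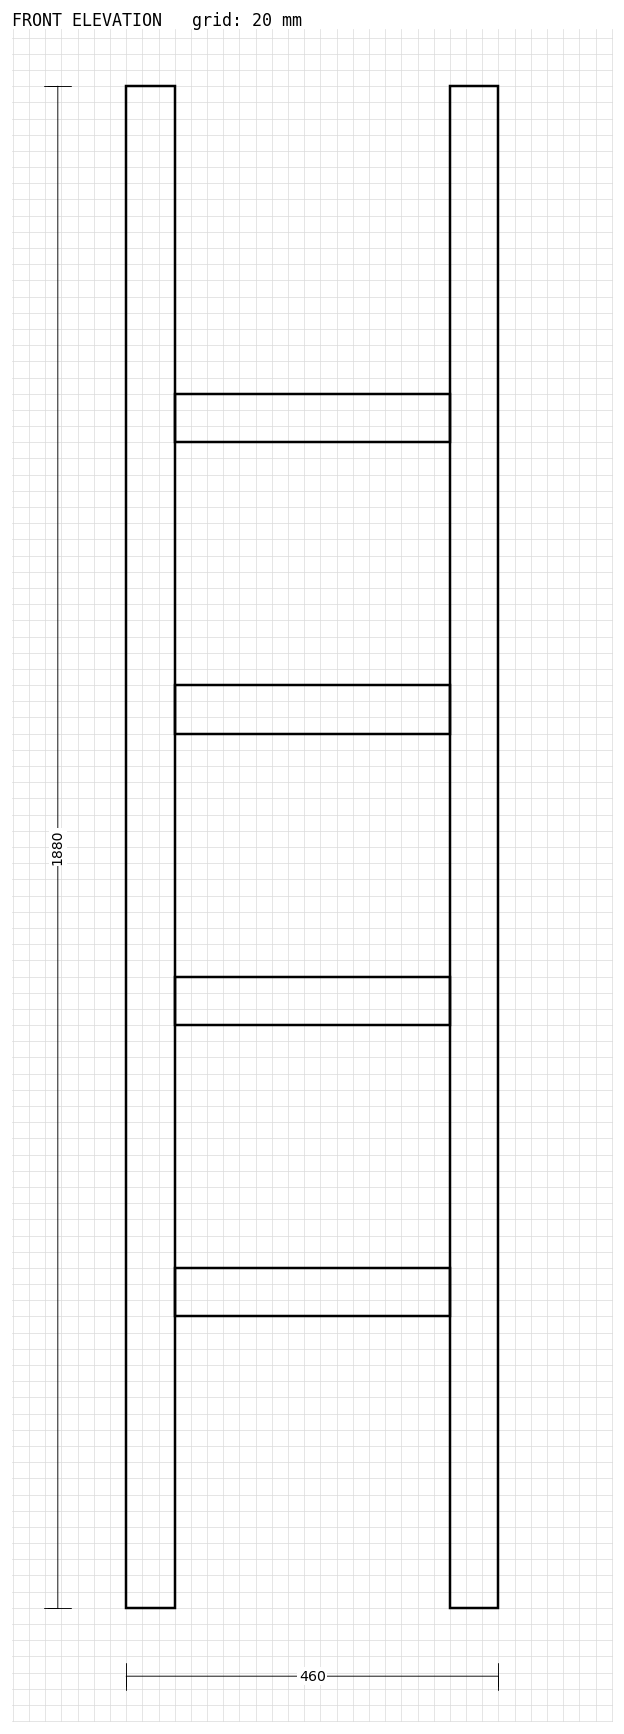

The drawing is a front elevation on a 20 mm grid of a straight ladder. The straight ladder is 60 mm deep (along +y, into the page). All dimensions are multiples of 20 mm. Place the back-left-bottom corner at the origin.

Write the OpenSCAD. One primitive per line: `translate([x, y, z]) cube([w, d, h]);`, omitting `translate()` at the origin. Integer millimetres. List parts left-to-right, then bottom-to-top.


cube([60, 60, 1880]);
translate([60, 0, 360]) cube([340, 60, 60]);
translate([60, 0, 720]) cube([340, 60, 60]);
translate([60, 0, 1080]) cube([340, 60, 60]);
translate([60, 0, 1440]) cube([340, 60, 60]);
translate([400, 0, 0]) cube([60, 60, 1880]);
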